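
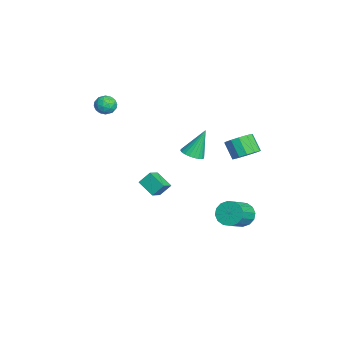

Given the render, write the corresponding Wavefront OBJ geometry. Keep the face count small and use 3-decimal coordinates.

v 3.017 0.407 2.199
v 3.602 0.202 2.394
v 2.743 1.093 3.741
v 3.658 0.431 2.302
v 3.617 0.657 2.194
v 3.484 0.845 2.087
v 3.28 0.966 1.997
v 3.036 1.002 1.938
v 2.789 0.947 1.918
v 2.577 0.81 1.941
v 2.432 0.612 2.004
v 2.376 0.382 2.096
v 2.417 0.156 2.204
v 2.55 -0.031 2.311
v 2.754 -0.152 2.401
v 2.998 -0.188 2.46
v 3.245 -0.133 2.48
v 3.457 0.003 2.457
v 0.15 3.268 -4.38
v 0.657 3.3 -5.011
v 1.776 2.525 -4.151
v 1.27 2.492 -3.52
v 0.733 3.65 -4.793
v 1.852 2.875 -3.933
v 0.652 3.898 -4.464
v 1.771 3.122 -3.605
v 0.437 3.977 -4.113
v 1.556 3.201 -3.254
v 0.145 3.866 -3.833
v 1.264 3.09 -2.974
v -0.145 3.594 -3.7
v 0.974 2.819 -2.841
v -0.356 3.235 -3.749
v 0.763 2.46 -2.889
v -0.432 2.885 -3.967
v 0.687 2.11 -3.107
v -0.351 2.638 -4.295
v 0.768 1.862 -3.436
v -0.136 2.559 -4.646
v 0.983 1.783 -3.787
v 0.156 2.67 -4.926
v 1.275 1.894 -4.067
v 0.446 2.941 -5.059
v 1.565 2.166 -4.2
v -4.088 -3.351 2.226
v -3.46 -3.116 2.285
v -3.7 -4.364 2.135
v -3.072 -4.129 2.194
v -3.489 -4.113 2.722
v -3.729 -3.487 2.778
v -3.431 -3.993 1.642
v -3.671 -3.367 1.698
v -3.054 -3.513 1.924
v -3.09 -3.587 2.592
v -4.07 -3.893 1.828
v -4.106 -3.967 2.496
v -3.808 -3.144 2.263
v -3.352 -4.336 2.157
v -3.597 -4.326 2.467
v -3.228 -4.188 2.502
v -3.966 -3.362 2.553
v -3.597 -3.224 2.588
v -3.614 -3.81 2.845
v -3.563 -4.256 1.832
v -3.194 -4.118 1.867
v -3.932 -3.292 1.918
v -3.563 -3.154 1.953
v -3.546 -3.67 1.575
v -3.2 -3.24 2.086
v -2.972 -3.835 2.033
v -3.183 -3.756 1.708
v -3.324 -3.387 1.741
v -3.222 -3.283 2.479
v -2.994 -3.879 2.426
v -3.239 -3.869 2.736
v -3.38 -3.501 2.769
v -2.983 -3.517 2.267
v -4.166 -3.601 1.994
v -3.938 -4.197 1.941
v -3.78 -3.979 1.651
v -3.921 -3.611 1.684
v -4.188 -3.645 2.387
v -3.96 -4.24 2.334
v -3.836 -4.093 2.679
v -3.977 -3.724 2.712
v -4.177 -3.963 2.153
v 1.763 -1.857 -0.581
v 1.722 -1.273 0.076
v 2.517 -1.204 -1.114
v 2.475 -0.62 -0.457
v 2.425 -2.28 -0.163
v 2.383 -1.696 0.494
v 3.178 -1.627 -0.696
v 3.137 -1.043 -0.039
v 3.393 3.12 2.235
v 4.027 3.061 2.667
v 3.402 2.701 3.537
v 2.767 2.76 3.105
v 3.877 3.463 2.726
v 3.251 3.104 3.595
v 3.573 3.757 2.628
v 2.947 3.398 3.498
v 3.212 3.848 2.406
v 2.586 3.489 3.275
v 2.908 3.708 2.129
v 2.282 3.349 2.999
v 2.758 3.381 1.887
v 2.132 3.022 2.756
v 2.81 2.972 1.754
v 2.184 2.612 2.624
v 3.047 2.609 1.775
v 2.421 2.249 2.644
v 3.394 2.408 1.942
v 2.768 2.049 2.811
v 3.74 2.433 2.201
v 3.114 2.074 3.071
v 3.976 2.677 2.472
v 3.351 2.317 3.342
f 2 1 4
f 2 4 3
f 4 1 5
f 4 5 3
f 5 1 6
f 5 6 3
f 6 1 7
f 6 7 3
f 7 1 8
f 7 8 3
f 8 1 9
f 8 9 3
f 9 1 10
f 9 10 3
f 10 1 11
f 10 11 3
f 11 1 12
f 11 12 3
f 12 1 13
f 12 13 3
f 13 1 14
f 13 14 3
f 14 1 15
f 14 15 3
f 15 1 16
f 15 16 3
f 16 1 17
f 16 17 3
f 17 1 18
f 17 18 3
f 18 1 2
f 18 2 3
f 20 19 23
f 20 23 21
f 21 23 24
f 21 24 22
f 23 19 25
f 23 25 24
f 24 25 26
f 24 26 22
f 25 19 27
f 25 27 26
f 26 27 28
f 26 28 22
f 27 19 29
f 27 29 28
f 28 29 30
f 28 30 22
f 29 19 31
f 29 31 30
f 30 31 32
f 30 32 22
f 31 19 33
f 31 33 32
f 32 33 34
f 32 34 22
f 33 19 35
f 33 35 34
f 34 35 36
f 34 36 22
f 35 19 37
f 35 37 36
f 36 37 38
f 36 38 22
f 37 19 39
f 37 39 38
f 38 39 40
f 38 40 22
f 39 19 41
f 39 41 40
f 40 41 42
f 40 42 22
f 41 19 43
f 41 43 42
f 42 43 44
f 42 44 22
f 43 19 20
f 43 20 44
f 44 20 21
f 44 21 22
f 45 82 61
f 82 56 85
f 61 85 50
f 82 85 61
f 45 61 57
f 61 50 62
f 57 62 46
f 61 62 57
f 45 57 66
f 57 46 67
f 66 67 52
f 57 67 66
f 45 66 78
f 66 52 81
f 78 81 55
f 66 81 78
f 45 78 82
f 78 55 86
f 82 86 56
f 78 86 82
f 46 62 73
f 62 50 76
f 73 76 54
f 62 76 73
f 50 85 63
f 85 56 84
f 63 84 49
f 85 84 63
f 56 86 83
f 86 55 79
f 83 79 47
f 86 79 83
f 55 81 80
f 81 52 68
f 80 68 51
f 81 68 80
f 52 67 72
f 67 46 69
f 72 69 53
f 67 69 72
f 48 74 60
f 74 54 75
f 60 75 49
f 74 75 60
f 48 60 58
f 60 49 59
f 58 59 47
f 60 59 58
f 48 58 65
f 58 47 64
f 65 64 51
f 58 64 65
f 48 65 70
f 65 51 71
f 70 71 53
f 65 71 70
f 48 70 74
f 70 53 77
f 74 77 54
f 70 77 74
f 49 75 63
f 75 54 76
f 63 76 50
f 75 76 63
f 47 59 83
f 59 49 84
f 83 84 56
f 59 84 83
f 51 64 80
f 64 47 79
f 80 79 55
f 64 79 80
f 53 71 72
f 71 51 68
f 72 68 52
f 71 68 72
f 54 77 73
f 77 53 69
f 73 69 46
f 77 69 73
f 88 90 87
f 91 88 87
f 87 90 89
f 89 91 87
f 88 94 90
f 92 88 91
f 92 94 88
f 90 94 89
f 93 91 89
f 89 94 93
f 93 92 91
f 94 92 93
f 96 95 99
f 96 99 97
f 97 99 100
f 97 100 98
f 99 95 101
f 99 101 100
f 100 101 102
f 100 102 98
f 101 95 103
f 101 103 102
f 102 103 104
f 102 104 98
f 103 95 105
f 103 105 104
f 104 105 106
f 104 106 98
f 105 95 107
f 105 107 106
f 106 107 108
f 106 108 98
f 107 95 109
f 107 109 108
f 108 109 110
f 108 110 98
f 109 95 111
f 109 111 110
f 110 111 112
f 110 112 98
f 111 95 113
f 111 113 112
f 112 113 114
f 112 114 98
f 113 95 115
f 113 115 114
f 114 115 116
f 114 116 98
f 115 95 117
f 115 117 116
f 116 117 118
f 116 118 98
f 117 95 96
f 117 96 118
f 118 96 97
f 118 97 98



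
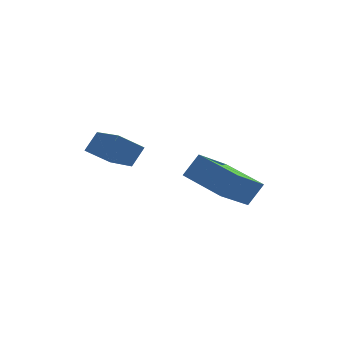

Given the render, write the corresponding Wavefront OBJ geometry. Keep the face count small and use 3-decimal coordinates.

v -1.205 -0.043 1.762
v -0.579 0.135 2.649
v 0.068 0.947 0.666
v 0.694 1.125 1.553
v -0.234 -1.685 1.407
v 0.392 -1.507 2.294
v 1.039 -0.695 0.311
v 1.665 -0.517 1.198
v -2.97 0.369 2.207
v -3.907 0.37 2.907
v -3.411 2.184 1.614
v -4.348 2.185 2.314
v -2.432 0.735 2.926
v -3.369 0.736 3.626
v -2.873 2.55 2.333
v -3.81 2.551 3.033
f 2 4 1
f 5 2 1
f 1 4 3
f 3 5 1
f 2 8 4
f 6 2 5
f 6 8 2
f 4 8 3
f 7 5 3
f 3 8 7
f 7 6 5
f 8 6 7
f 10 12 9
f 13 10 9
f 9 12 11
f 11 13 9
f 10 16 12
f 14 10 13
f 14 16 10
f 12 16 11
f 15 13 11
f 11 16 15
f 15 14 13
f 16 14 15



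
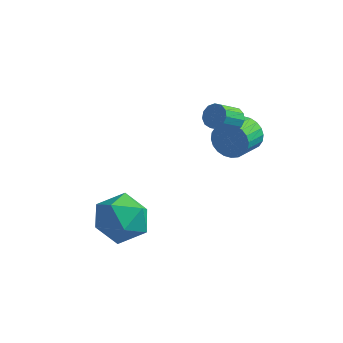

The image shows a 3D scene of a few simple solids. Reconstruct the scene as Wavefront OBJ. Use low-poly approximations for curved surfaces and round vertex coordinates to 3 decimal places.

v 1.132 1.771 1.184
v 1.555 1.919 1.859
v 1.412 0.816 2.19
v 0.988 0.669 1.516
v 1.262 1.986 1.955
v 1.118 0.883 2.286
v 0.948 2.02 1.933
v 0.805 0.918 2.264
v 0.663 2.017 1.798
v 0.519 0.914 2.129
v 0.449 1.976 1.569
v 0.305 0.873 1.9
v 0.339 1.904 1.281
v 0.195 0.801 1.612
v 0.349 1.812 0.979
v 0.206 0.709 1.31
v 0.479 1.713 0.708
v 0.335 0.611 1.039
v 0.708 1.624 0.51
v 0.565 0.521 0.841
v 1.002 1.557 0.414
v 0.858 0.454 0.745
v 1.315 1.522 0.436
v 1.172 0.42 0.767
v 1.601 1.526 0.571
v 1.457 0.423 0.902
v 1.815 1.567 0.8
v 1.671 0.464 1.131
v 1.925 1.639 1.088
v 1.781 0.536 1.419
v 1.914 1.731 1.39
v 1.771 0.628 1.721
v 1.785 1.829 1.661
v 1.641 0.727 1.992
v -2.124 -1.896 -0.701
v -1.098 -2.515 -0.733
v -2.722 -2.805 -2.307
v -1.696 -3.424 -2.339
v -2.497 -3.636 -1.473
v -2.128 -3.074 -0.481
v -1.692 -2.246 -2.559
v -1.323 -1.684 -1.567
v -0.831 -2.731 -1.881
v -1.329 -3.59 -1.209
v -2.491 -1.73 -1.831
v -2.989 -2.589 -1.159
v 0.973 0.928 2.56
v 1.493 0.838 2.748
v 1.107 0.022 3.427
v 0.587 0.112 3.24
v 1.366 1.056 2.938
v 0.981 0.24 3.617
v 1.115 1.233 3.008
v 0.729 0.417 3.687
v 0.818 1.314 2.936
v 0.433 0.497 3.615
v 0.571 1.272 2.745
v 0.185 0.455 3.424
v 0.451 1.121 2.495
v 0.065 0.304 3.174
v 0.497 0.908 2.266
v 0.111 0.092 2.945
v 0.694 0.702 2.131
v 0.308 -0.114 2.81
v 0.979 0.568 2.131
v 0.594 -0.248 2.811
v 1.263 0.548 2.268
v 0.877 -0.268 2.948
v 1.454 0.649 2.498
v 1.069 -0.167 3.177
f 2 1 5
f 2 5 3
f 3 5 6
f 3 6 4
f 5 1 7
f 5 7 6
f 6 7 8
f 6 8 4
f 7 1 9
f 7 9 8
f 8 9 10
f 8 10 4
f 9 1 11
f 9 11 10
f 10 11 12
f 10 12 4
f 11 1 13
f 11 13 12
f 12 13 14
f 12 14 4
f 13 1 15
f 13 15 14
f 14 15 16
f 14 16 4
f 15 1 17
f 15 17 16
f 16 17 18
f 16 18 4
f 17 1 19
f 17 19 18
f 18 19 20
f 18 20 4
f 19 1 21
f 19 21 20
f 20 21 22
f 20 22 4
f 21 1 23
f 21 23 22
f 22 23 24
f 22 24 4
f 23 1 25
f 23 25 24
f 24 25 26
f 24 26 4
f 25 1 27
f 25 27 26
f 26 27 28
f 26 28 4
f 27 1 29
f 27 29 28
f 28 29 30
f 28 30 4
f 29 1 31
f 29 31 30
f 30 31 32
f 30 32 4
f 31 1 33
f 31 33 32
f 32 33 34
f 32 34 4
f 33 1 2
f 33 2 34
f 34 2 3
f 34 3 4
f 35 46 40
f 35 40 36
f 35 36 42
f 35 42 45
f 35 45 46
f 36 40 44
f 40 46 39
f 46 45 37
f 45 42 41
f 42 36 43
f 38 44 39
f 38 39 37
f 38 37 41
f 38 41 43
f 38 43 44
f 39 44 40
f 37 39 46
f 41 37 45
f 43 41 42
f 44 43 36
f 48 47 51
f 48 51 49
f 49 51 52
f 49 52 50
f 51 47 53
f 51 53 52
f 52 53 54
f 52 54 50
f 53 47 55
f 53 55 54
f 54 55 56
f 54 56 50
f 55 47 57
f 55 57 56
f 56 57 58
f 56 58 50
f 57 47 59
f 57 59 58
f 58 59 60
f 58 60 50
f 59 47 61
f 59 61 60
f 60 61 62
f 60 62 50
f 61 47 63
f 61 63 62
f 62 63 64
f 62 64 50
f 63 47 65
f 63 65 64
f 64 65 66
f 64 66 50
f 65 47 67
f 65 67 66
f 66 67 68
f 66 68 50
f 67 47 69
f 67 69 68
f 68 69 70
f 68 70 50
f 69 47 48
f 69 48 70
f 70 48 49
f 70 49 50



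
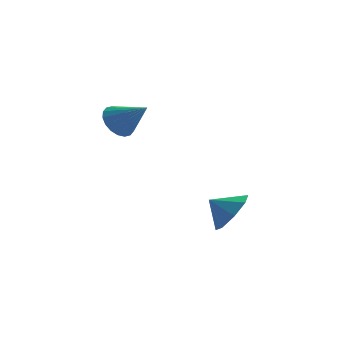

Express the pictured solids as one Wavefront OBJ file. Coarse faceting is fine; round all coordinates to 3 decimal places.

v 3.748 -1.358 -2.881
v 4.386 -1.164 -2.07
v 2.892 -1.142 -2.259
v 4.235 -0.506 -2.506
v 3.798 -0.347 -3.162
v 3.333 -0.78 -3.653
v 3.11 -1.552 -3.692
v 3.262 -2.209 -3.256
v 3.698 -2.368 -2.6
v 4.164 -1.935 -2.109
v -0.441 -0.267 1.659
v 0.177 0.109 1.294
v 0.581 -1.013 2.621
v 0.091 0.336 1.56
v -0.099 0.443 1.847
v -0.358 0.41 2.096
v -0.633 0.243 2.259
v -0.87 -0.025 2.302
v -1.022 -0.341 2.219
v -1.059 -0.642 2.024
v -0.974 -0.869 1.758
v -0.783 -0.977 1.471
v -0.525 -0.944 1.222
v -0.25 -0.777 1.06
v -0.013 -0.509 1.016
v 0.139 -0.193 1.099
f 2 1 4
f 2 4 3
f 4 1 5
f 4 5 3
f 5 1 6
f 5 6 3
f 6 1 7
f 6 7 3
f 7 1 8
f 7 8 3
f 8 1 9
f 8 9 3
f 9 1 10
f 9 10 3
f 10 1 2
f 10 2 3
f 12 11 14
f 12 14 13
f 14 11 15
f 14 15 13
f 15 11 16
f 15 16 13
f 16 11 17
f 16 17 13
f 17 11 18
f 17 18 13
f 18 11 19
f 18 19 13
f 19 11 20
f 19 20 13
f 20 11 21
f 20 21 13
f 21 11 22
f 21 22 13
f 22 11 23
f 22 23 13
f 23 11 24
f 23 24 13
f 24 11 25
f 24 25 13
f 25 11 26
f 25 26 13
f 26 11 12
f 26 12 13



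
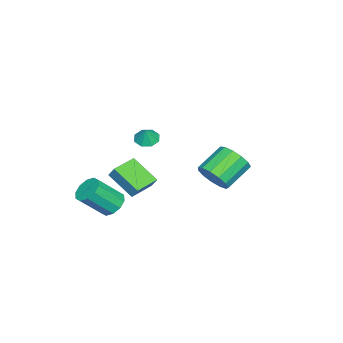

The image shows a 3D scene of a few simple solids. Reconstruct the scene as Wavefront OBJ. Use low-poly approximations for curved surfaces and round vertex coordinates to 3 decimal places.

v -4.11 -3.944 0.914
v -3.401 -4.006 0.595
v -3.69 -3.836 1.826
v -3.593 -3.442 0.616
v -4.088 -3.171 0.812
v -4.596 -3.354 1.067
v -4.819 -3.883 1.233
v -4.626 -4.447 1.212
v -4.131 -4.717 1.016
v -3.623 -4.535 0.761
v -0.944 -3.813 0.542
v -0.716 -3.37 1.268
v -0.447 -2.205 -0.594
v -0.22 -1.763 0.132
v 0.58 -4.377 0.408
v 0.807 -3.935 1.134
v 1.076 -2.77 -0.728
v 1.304 -2.327 -0.002
v 1.34 2.104 2.068
v 1.692 1.621 2.967
v 0.212 2.373 3.951
v -0.14 2.856 3.052
v 1.959 2.167 2.951
v 0.479 2.919 3.935
v 2.029 2.694 2.654
v 0.549 3.446 3.638
v 1.881 3.033 2.171
v 0.4 3.785 3.155
v 1.561 3.077 1.656
v 0.08 3.83 2.639
v 1.17 2.813 1.271
v -0.31 3.565 2.255
v 0.834 2.323 1.139
v -0.646 3.075 2.123
v 0.658 1.763 1.303
v -0.822 2.516 2.287
v 0.699 1.312 1.709
v -0.781 2.064 2.693
v 0.944 1.112 2.229
v -0.537 1.865 3.213
v 1.314 1.227 2.698
v -0.167 1.979 3.682
v 2.811 -3.186 -0.365
v 3.205 -3.698 -0.992
v 4.082 -4.825 0.478
v 3.689 -4.314 1.105
v 3.548 -3.277 -0.874
v 4.426 -4.404 0.596
v 3.61 -2.821 -0.561
v 4.487 -3.948 0.909
v 3.366 -2.504 -0.174
v 4.244 -3.632 1.296
v 2.911 -2.449 0.141
v 3.789 -3.576 1.611
v 2.418 -2.675 0.262
v 3.295 -3.802 1.732
v 2.074 -3.096 0.144
v 2.952 -4.223 1.614
v 2.013 -3.552 -0.169
v 2.89 -4.679 1.301
v 2.256 -3.868 -0.556
v 3.134 -4.996 0.914
v 2.711 -3.924 -0.871
v 3.589 -5.051 0.599
f 2 1 4
f 2 4 3
f 4 1 5
f 4 5 3
f 5 1 6
f 5 6 3
f 6 1 7
f 6 7 3
f 7 1 8
f 7 8 3
f 8 1 9
f 8 9 3
f 9 1 10
f 9 10 3
f 10 1 2
f 10 2 3
f 12 14 11
f 15 12 11
f 11 14 13
f 13 15 11
f 12 18 14
f 16 12 15
f 16 18 12
f 14 18 13
f 17 15 13
f 13 18 17
f 17 16 15
f 18 16 17
f 20 19 23
f 20 23 21
f 21 23 24
f 21 24 22
f 23 19 25
f 23 25 24
f 24 25 26
f 24 26 22
f 25 19 27
f 25 27 26
f 26 27 28
f 26 28 22
f 27 19 29
f 27 29 28
f 28 29 30
f 28 30 22
f 29 19 31
f 29 31 30
f 30 31 32
f 30 32 22
f 31 19 33
f 31 33 32
f 32 33 34
f 32 34 22
f 33 19 35
f 33 35 34
f 34 35 36
f 34 36 22
f 35 19 37
f 35 37 36
f 36 37 38
f 36 38 22
f 37 19 39
f 37 39 38
f 38 39 40
f 38 40 22
f 39 19 41
f 39 41 40
f 40 41 42
f 40 42 22
f 41 19 20
f 41 20 42
f 42 20 21
f 42 21 22
f 44 43 47
f 44 47 45
f 45 47 48
f 45 48 46
f 47 43 49
f 47 49 48
f 48 49 50
f 48 50 46
f 49 43 51
f 49 51 50
f 50 51 52
f 50 52 46
f 51 43 53
f 51 53 52
f 52 53 54
f 52 54 46
f 53 43 55
f 53 55 54
f 54 55 56
f 54 56 46
f 55 43 57
f 55 57 56
f 56 57 58
f 56 58 46
f 57 43 59
f 57 59 58
f 58 59 60
f 58 60 46
f 59 43 61
f 59 61 60
f 60 61 62
f 60 62 46
f 61 43 63
f 61 63 62
f 62 63 64
f 62 64 46
f 63 43 44
f 63 44 64
f 64 44 45
f 64 45 46



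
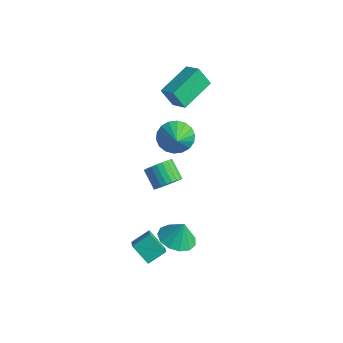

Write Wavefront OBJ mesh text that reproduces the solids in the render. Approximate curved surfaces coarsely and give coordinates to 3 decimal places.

v -0.638 -3.331 -4.097
v -0.034 -3.896 -3.501
v -0.275 -2.371 -3.556
v 0.329 -2.936 -2.96
v 0.371 -3.204 -5
v 0.975 -3.769 -4.404
v 0.734 -2.244 -4.459
v 1.338 -2.809 -3.863
v -2.396 1.905 -0.121
v -2.054 1.406 -0.967
v -1.564 1.115 0.681
v -1.756 1.758 -0.928
v -1.585 2.14 -0.73
v -1.575 2.475 -0.41
v -1.727 2.697 -0.034
v -2.011 2.762 0.325
v -2.372 2.658 0.596
v -2.737 2.405 0.725
v -3.035 2.053 0.686
v -3.206 1.671 0.487
v -3.216 1.336 0.168
v -3.064 1.114 -0.208
v -2.78 1.048 -0.568
v -2.419 1.153 -0.838
v -1.166 0.022 -1.982
v -0.666 0.443 -1.486
v -1.675 0.74 -0.722
v -2.174 0.318 -1.218
v -0.756 0.67 -1.693
v -1.765 0.967 -0.929
v -0.908 0.799 -1.943
v -1.917 1.096 -1.179
v -1.099 0.809 -2.2
v -2.108 1.106 -1.436
v -1.3 0.7 -2.423
v -2.309 0.996 -1.659
v -1.481 0.487 -2.579
v -2.49 0.784 -1.815
v -1.614 0.203 -2.644
v -2.623 0.5 -1.88
v -1.678 -0.108 -2.609
v -2.687 0.189 -1.845
v -1.665 -0.4 -2.478
v -2.674 -0.103 -1.714
v -1.575 -0.627 -2.271
v -2.584 -0.33 -1.507
v -1.423 -0.756 -2.021
v -2.432 -0.459 -1.257
v -1.232 -0.766 -1.764
v -2.241 -0.469 -1
v -1.031 -0.656 -1.541
v -2.04 -0.36 -0.777
v -0.85 -0.444 -1.385
v -1.859 -0.147 -0.621
v -0.717 -0.16 -1.32
v -1.726 0.137 -0.556
v -0.653 0.151 -1.355
v -1.662 0.448 -0.591
v -3.01 2.385 2.972
v -3.103 4.489 3.535
v -3.992 2.472 2.483
v -4.085 4.576 3.046
v -2.435 2.704 1.874
v -2.528 4.808 2.437
v -3.417 2.791 1.385
v -3.51 4.895 1.948
v 0.96 -1.598 -3.928
v 1.883 -1.17 -4.226
v 1.2 -1.282 -2.732
v 1.477 -0.734 -4.26
v 0.906 -0.572 -4.188
v 0.353 -0.736 -4.034
v -0.008 -1.173 -3.846
v -0.061 -1.746 -3.684
v 0.21 -2.271 -3.6
v 0.719 -2.583 -3.619
v 1.305 -2.582 -3.737
v 1.781 -2.269 -3.915
v 1.996 -1.742 -4.098
f 2 4 1
f 5 2 1
f 1 4 3
f 3 5 1
f 2 8 4
f 6 2 5
f 6 8 2
f 4 8 3
f 7 5 3
f 3 8 7
f 7 6 5
f 8 6 7
f 10 9 12
f 10 12 11
f 12 9 13
f 12 13 11
f 13 9 14
f 13 14 11
f 14 9 15
f 14 15 11
f 15 9 16
f 15 16 11
f 16 9 17
f 16 17 11
f 17 9 18
f 17 18 11
f 18 9 19
f 18 19 11
f 19 9 20
f 19 20 11
f 20 9 21
f 20 21 11
f 21 9 22
f 21 22 11
f 22 9 23
f 22 23 11
f 23 9 24
f 23 24 11
f 24 9 10
f 24 10 11
f 26 25 29
f 26 29 27
f 27 29 30
f 27 30 28
f 29 25 31
f 29 31 30
f 30 31 32
f 30 32 28
f 31 25 33
f 31 33 32
f 32 33 34
f 32 34 28
f 33 25 35
f 33 35 34
f 34 35 36
f 34 36 28
f 35 25 37
f 35 37 36
f 36 37 38
f 36 38 28
f 37 25 39
f 37 39 38
f 38 39 40
f 38 40 28
f 39 25 41
f 39 41 40
f 40 41 42
f 40 42 28
f 41 25 43
f 41 43 42
f 42 43 44
f 42 44 28
f 43 25 45
f 43 45 44
f 44 45 46
f 44 46 28
f 45 25 47
f 45 47 46
f 46 47 48
f 46 48 28
f 47 25 49
f 47 49 48
f 48 49 50
f 48 50 28
f 49 25 51
f 49 51 50
f 50 51 52
f 50 52 28
f 51 25 53
f 51 53 52
f 52 53 54
f 52 54 28
f 53 25 55
f 53 55 54
f 54 55 56
f 54 56 28
f 55 25 57
f 55 57 56
f 56 57 58
f 56 58 28
f 57 25 26
f 57 26 58
f 58 26 27
f 58 27 28
f 60 62 59
f 63 60 59
f 59 62 61
f 61 63 59
f 60 66 62
f 64 60 63
f 64 66 60
f 62 66 61
f 65 63 61
f 61 66 65
f 65 64 63
f 66 64 65
f 68 67 70
f 68 70 69
f 70 67 71
f 70 71 69
f 71 67 72
f 71 72 69
f 72 67 73
f 72 73 69
f 73 67 74
f 73 74 69
f 74 67 75
f 74 75 69
f 75 67 76
f 75 76 69
f 76 67 77
f 76 77 69
f 77 67 78
f 77 78 69
f 78 67 79
f 78 79 69
f 79 67 68
f 79 68 69



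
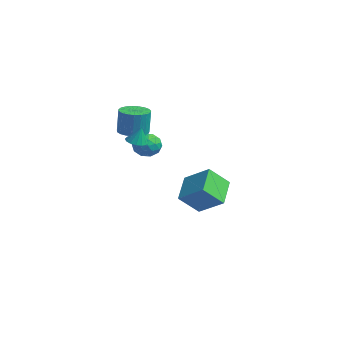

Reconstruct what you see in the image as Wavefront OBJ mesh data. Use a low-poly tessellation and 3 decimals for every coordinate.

v -1.898 -1.869 2.653
v -1.044 -1.941 2.579
v -0.908 -1.903 4.113
v -1.762 -1.831 4.187
v -1.09 -1.586 2.575
v -0.954 -1.548 4.108
v -1.275 -1.28 2.583
v -1.139 -1.242 4.117
v -1.568 -1.076 2.604
v -1.432 -1.038 4.138
v -1.918 -1.009 2.634
v -1.782 -0.971 4.167
v -2.264 -1.091 2.666
v -2.129 -1.053 4.2
v -2.548 -1.307 2.697
v -2.412 -1.269 4.23
v -2.719 -1.621 2.72
v -2.583 -1.583 4.253
v -2.748 -1.977 2.731
v -2.612 -1.939 4.265
v -2.63 -2.314 2.729
v -2.494 -2.276 4.263
v -2.385 -2.575 2.714
v -2.249 -2.537 4.247
v -2.057 -2.714 2.688
v -1.921 -2.676 4.222
v -1.7 -2.706 2.656
v -1.565 -2.668 4.19
v -1.378 -2.554 2.624
v -1.243 -2.516 4.158
v -1.146 -2.283 2.597
v -1.01 -2.245 4.13
v -1.796 -1.142 1.649
v -1.336 -0.832 2.281
v -0.844 -2.088 1.419
v -0.384 -1.778 2.051
v -1.109 -2.172 2.213
v -1.697 -1.588 2.355
v -0.483 -1.332 1.345
v -1.071 -0.748 1.487
v -0.524 -0.949 2.093
v -0.911 -1.469 2.63
v -1.269 -1.451 1.07
v -1.656 -1.971 1.607
v -1.649 -0.904 1.985
v -0.531 -2.016 1.715
v -0.957 -2.248 1.811
v -0.686 -2.065 2.182
v -1.862 -1.349 2.029
v -1.591 -1.166 2.4
v -1.458 -1.954 2.361
v -0.589 -1.754 1.3
v -0.318 -1.571 1.671
v -1.494 -0.855 1.518
v -1.223 -0.672 1.889
v -0.722 -0.966 1.339
v -0.902 -0.791 2.246
v -0.342 -1.347 2.111
v -0.401 -1.085 1.696
v -0.746 -0.741 1.779
v -1.129 -1.096 2.561
v -0.57 -1.652 2.427
v -0.996 -1.884 2.522
v -1.342 -1.54 2.605
v -0.652 -1.165 2.451
v -1.61 -1.268 1.273
v -1.051 -1.824 1.139
v -0.838 -1.38 1.095
v -1.184 -1.036 1.178
v -1.838 -1.573 1.589
v -1.278 -2.129 1.454
v -1.434 -2.179 1.921
v -1.779 -1.835 2.004
v -1.528 -1.755 1.249
v -3.719 1.79 -3.52
v -4.997 2.875 -2.544
v -3.57 3.023 -4.696
v -4.848 4.108 -3.72
v -2.292 2.572 -2.52
v -3.57 3.657 -1.544
v -2.143 3.805 -3.696
v -3.421 4.89 -2.72
v 1.286 -3.257 3.127
v 1.877 -3.258 2.975
v 1.534 -3.103 4.093
v 1.786 -2.956 2.95
v 1.562 -2.736 2.972
v 1.263 -2.655 3.036
v 0.971 -2.735 3.124
v 0.763 -2.955 3.213
v 0.695 -3.257 3.278
v 0.786 -3.558 3.303
v 1.01 -3.779 3.281
v 1.309 -3.86 3.217
v 1.601 -3.78 3.129
v 1.809 -3.559 3.041
f 2 1 5
f 2 5 3
f 3 5 6
f 3 6 4
f 5 1 7
f 5 7 6
f 6 7 8
f 6 8 4
f 7 1 9
f 7 9 8
f 8 9 10
f 8 10 4
f 9 1 11
f 9 11 10
f 10 11 12
f 10 12 4
f 11 1 13
f 11 13 12
f 12 13 14
f 12 14 4
f 13 1 15
f 13 15 14
f 14 15 16
f 14 16 4
f 15 1 17
f 15 17 16
f 16 17 18
f 16 18 4
f 17 1 19
f 17 19 18
f 18 19 20
f 18 20 4
f 19 1 21
f 19 21 20
f 20 21 22
f 20 22 4
f 21 1 23
f 21 23 22
f 22 23 24
f 22 24 4
f 23 1 25
f 23 25 24
f 24 25 26
f 24 26 4
f 25 1 27
f 25 27 26
f 26 27 28
f 26 28 4
f 27 1 29
f 27 29 28
f 28 29 30
f 28 30 4
f 29 1 31
f 29 31 30
f 30 31 32
f 30 32 4
f 31 1 2
f 31 2 32
f 32 2 3
f 32 3 4
f 33 70 49
f 70 44 73
f 49 73 38
f 70 73 49
f 33 49 45
f 49 38 50
f 45 50 34
f 49 50 45
f 33 45 54
f 45 34 55
f 54 55 40
f 45 55 54
f 33 54 66
f 54 40 69
f 66 69 43
f 54 69 66
f 33 66 70
f 66 43 74
f 70 74 44
f 66 74 70
f 34 50 61
f 50 38 64
f 61 64 42
f 50 64 61
f 38 73 51
f 73 44 72
f 51 72 37
f 73 72 51
f 44 74 71
f 74 43 67
f 71 67 35
f 74 67 71
f 43 69 68
f 69 40 56
f 68 56 39
f 69 56 68
f 40 55 60
f 55 34 57
f 60 57 41
f 55 57 60
f 36 62 48
f 62 42 63
f 48 63 37
f 62 63 48
f 36 48 46
f 48 37 47
f 46 47 35
f 48 47 46
f 36 46 53
f 46 35 52
f 53 52 39
f 46 52 53
f 36 53 58
f 53 39 59
f 58 59 41
f 53 59 58
f 36 58 62
f 58 41 65
f 62 65 42
f 58 65 62
f 37 63 51
f 63 42 64
f 51 64 38
f 63 64 51
f 35 47 71
f 47 37 72
f 71 72 44
f 47 72 71
f 39 52 68
f 52 35 67
f 68 67 43
f 52 67 68
f 41 59 60
f 59 39 56
f 60 56 40
f 59 56 60
f 42 65 61
f 65 41 57
f 61 57 34
f 65 57 61
f 76 78 75
f 79 76 75
f 75 78 77
f 77 79 75
f 76 82 78
f 80 76 79
f 80 82 76
f 78 82 77
f 81 79 77
f 77 82 81
f 81 80 79
f 82 80 81
f 84 83 86
f 84 86 85
f 86 83 87
f 86 87 85
f 87 83 88
f 87 88 85
f 88 83 89
f 88 89 85
f 89 83 90
f 89 90 85
f 90 83 91
f 90 91 85
f 91 83 92
f 91 92 85
f 92 83 93
f 92 93 85
f 93 83 94
f 93 94 85
f 94 83 95
f 94 95 85
f 95 83 96
f 95 96 85
f 96 83 84
f 96 84 85



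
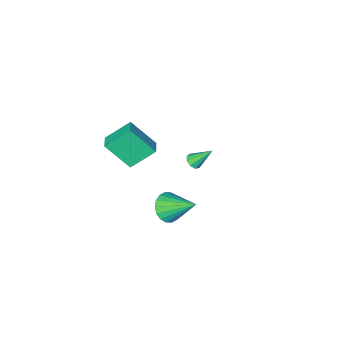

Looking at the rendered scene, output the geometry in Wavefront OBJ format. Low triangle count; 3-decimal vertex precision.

v -1.864 -3.683 -3.437
v -1.432 -3.683 -3.148
v -2.636 -3.017 -2.283
v -1.452 -3.381 -3.335
v -1.666 -3.221 -3.571
v -1.971 -3.277 -3.743
v -2.227 -3.522 -3.773
v -2.312 -3.843 -3.645
v -2.188 -4.089 -3.42
v -1.912 -4.145 -3.203
v -1.613 -3.984 -3.095
v 2.714 1.108 -0.268
v 3.248 0.79 0.382
v 2.006 2.612 1.048
v 3.481 1.06 0.2
v 3.562 1.339 -0.076
v 3.475 1.573 -0.389
v 3.237 1.714 -0.679
v 2.896 1.736 -0.887
v 2.518 1.633 -0.973
v 2.18 1.426 -0.919
v 1.947 1.157 -0.736
v 1.866 0.877 -0.461
v 1.953 0.644 -0.147
v 2.19 0.502 0.142
v 2.532 0.481 0.351
v 2.909 0.583 0.436
v 4.347 -2.302 3.575
v 3.111 -1.833 4.66
v 3.436 -1.335 2.12
v 2.201 -0.866 3.205
v 4.799 -1.574 3.775
v 3.564 -1.105 4.86
v 3.889 -0.607 2.32
v 2.653 -0.138 3.405
f 2 1 4
f 2 4 3
f 4 1 5
f 4 5 3
f 5 1 6
f 5 6 3
f 6 1 7
f 6 7 3
f 7 1 8
f 7 8 3
f 8 1 9
f 8 9 3
f 9 1 10
f 9 10 3
f 10 1 11
f 10 11 3
f 11 1 2
f 11 2 3
f 13 12 15
f 13 15 14
f 15 12 16
f 15 16 14
f 16 12 17
f 16 17 14
f 17 12 18
f 17 18 14
f 18 12 19
f 18 19 14
f 19 12 20
f 19 20 14
f 20 12 21
f 20 21 14
f 21 12 22
f 21 22 14
f 22 12 23
f 22 23 14
f 23 12 24
f 23 24 14
f 24 12 25
f 24 25 14
f 25 12 26
f 25 26 14
f 26 12 27
f 26 27 14
f 27 12 13
f 27 13 14
f 29 31 28
f 32 29 28
f 28 31 30
f 30 32 28
f 29 35 31
f 33 29 32
f 33 35 29
f 31 35 30
f 34 32 30
f 30 35 34
f 34 33 32
f 35 33 34



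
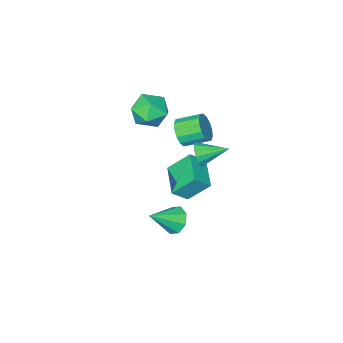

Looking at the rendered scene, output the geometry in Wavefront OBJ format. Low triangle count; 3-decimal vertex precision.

v -0.232 -2.817 1.163
v 0.581 -2.722 2.095
v -1.081 -4.398 2.065
v -0.268 -4.303 2.997
v -1.14 -3.434 2.844
v -0.616 -2.457 2.287
v 0.116 -4.663 1.873
v 0.64 -3.686 1.316
v 0.796 -3.863 2.534
v 0.02 -3.104 3.134
v -0.52 -4.016 1.026
v -1.296 -3.257 1.626
v -0.928 -1.641 1.087
v -0.319 -1.445 1.776
v -1.283 -0.503 2.361
v -1.892 -0.699 1.673
v -0.218 -1.124 1.424
v -1.183 -0.182 2.009
v -0.308 -0.942 0.982
v -1.273 0 1.567
v -0.564 -0.947 0.568
v -1.529 -0.004 1.154
v -0.918 -1.138 0.294
v -1.882 -0.195 0.879
v -1.274 -1.464 0.232
v -2.238 -0.521 0.817
v -1.537 -1.837 0.399
v -2.501 -0.895 0.984
v -1.637 -2.158 0.751
v -2.602 -1.216 1.336
v -1.547 -2.34 1.193
v -2.512 -1.398 1.778
v -1.291 -2.336 1.606
v -2.256 -1.393 2.192
v -0.938 -2.145 1.881
v -1.902 -1.202 2.466
v -0.582 -1.819 1.943
v -1.546 -0.876 2.528
v 1.222 2.532 3.277
v 1.621 2.719 3.945
v -0.022 3.528 3.743
v 1.742 3.001 3.665
v 1.723 3.156 3.282
v 1.57 3.145 2.898
v 1.324 2.969 2.615
v 1.05 2.677 2.509
v 0.823 2.345 2.61
v 0.702 2.064 2.889
v 0.721 1.909 3.272
v 0.874 1.92 3.657
v 1.121 2.096 3.94
v 1.394 2.388 4.045
v -2.426 -3.337 -4.599
v -3.337 -2.429 -3.227
v -1.38 -1.589 -5.062
v -2.291 -0.68 -3.691
v -1.529 -3.66 -3.789
v -2.44 -2.751 -2.418
v -0.483 -1.911 -4.253
v -1.394 -1.003 -2.881
v 2.342 2.044 -2.046
v 2.714 1.579 -2.733
v 3.858 1.736 -1.014
v 2.869 2.258 -2.757
v 2.714 2.811 -2.364
v 2.342 2.916 -1.785
v 1.969 2.51 -1.359
v 1.815 1.831 -1.335
v 1.969 1.277 -1.728
v 2.342 1.173 -2.307
f 1 12 6
f 1 6 2
f 1 2 8
f 1 8 11
f 1 11 12
f 2 6 10
f 6 12 5
f 12 11 3
f 11 8 7
f 8 2 9
f 4 10 5
f 4 5 3
f 4 3 7
f 4 7 9
f 4 9 10
f 5 10 6
f 3 5 12
f 7 3 11
f 9 7 8
f 10 9 2
f 14 13 17
f 14 17 15
f 15 17 18
f 15 18 16
f 17 13 19
f 17 19 18
f 18 19 20
f 18 20 16
f 19 13 21
f 19 21 20
f 20 21 22
f 20 22 16
f 21 13 23
f 21 23 22
f 22 23 24
f 22 24 16
f 23 13 25
f 23 25 24
f 24 25 26
f 24 26 16
f 25 13 27
f 25 27 26
f 26 27 28
f 26 28 16
f 27 13 29
f 27 29 28
f 28 29 30
f 28 30 16
f 29 13 31
f 29 31 30
f 30 31 32
f 30 32 16
f 31 13 33
f 31 33 32
f 32 33 34
f 32 34 16
f 33 13 35
f 33 35 34
f 34 35 36
f 34 36 16
f 35 13 37
f 35 37 36
f 36 37 38
f 36 38 16
f 37 13 14
f 37 14 38
f 38 14 15
f 38 15 16
f 40 39 42
f 40 42 41
f 42 39 43
f 42 43 41
f 43 39 44
f 43 44 41
f 44 39 45
f 44 45 41
f 45 39 46
f 45 46 41
f 46 39 47
f 46 47 41
f 47 39 48
f 47 48 41
f 48 39 49
f 48 49 41
f 49 39 50
f 49 50 41
f 50 39 51
f 50 51 41
f 51 39 52
f 51 52 41
f 52 39 40
f 52 40 41
f 54 56 53
f 57 54 53
f 53 56 55
f 55 57 53
f 54 60 56
f 58 54 57
f 58 60 54
f 56 60 55
f 59 57 55
f 55 60 59
f 59 58 57
f 60 58 59
f 62 61 64
f 62 64 63
f 64 61 65
f 64 65 63
f 65 61 66
f 65 66 63
f 66 61 67
f 66 67 63
f 67 61 68
f 67 68 63
f 68 61 69
f 68 69 63
f 69 61 70
f 69 70 63
f 70 61 62
f 70 62 63



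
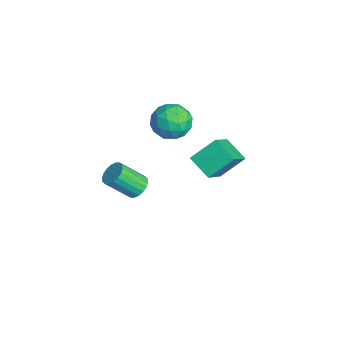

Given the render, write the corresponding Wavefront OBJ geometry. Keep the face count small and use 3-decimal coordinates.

v 2.026 -3.279 2.533
v 2.484 -2.959 2.884
v 2.412 -4.1 4.018
v 1.954 -4.421 3.667
v 2.233 -2.844 2.984
v 2.161 -3.985 4.118
v 1.94 -2.816 2.995
v 1.869 -3.957 4.128
v 1.665 -2.879 2.914
v 1.594 -4.02 4.048
v 1.461 -3.021 2.758
v 1.39 -4.162 3.891
v 1.369 -3.215 2.557
v 1.298 -4.356 3.691
v 1.407 -3.421 2.352
v 1.336 -4.562 3.485
v 1.568 -3.6 2.182
v 1.496 -4.741 3.316
v 1.819 -3.715 2.082
v 1.747 -4.856 3.216
v 2.111 -3.743 2.072
v 2.04 -4.884 3.205
v 2.386 -3.68 2.152
v 2.315 -4.821 3.286
v 2.59 -3.538 2.309
v 2.519 -4.679 3.442
v 2.682 -3.344 2.509
v 2.611 -4.485 3.643
v 2.644 -3.138 2.715
v 2.573 -4.279 3.848
v -3.417 1.765 -2.427
v -4.504 1.076 -1.737
v -3.565 3.053 -1.375
v -4.652 2.365 -0.685
v -2.008 0.855 -1.115
v -3.095 0.167 -0.425
v -2.156 2.144 -0.063
v -3.243 1.455 0.627
v -4.08 0.123 1.217
v -3.011 -0.133 1.406
v -4.589 -1.107 2.434
v -3.52 -1.363 2.623
v -3.922 -0.374 2.944
v -3.607 0.386 2.192
v -3.993 -1.626 1.648
v -3.678 -0.866 0.896
v -2.958 -1.214 1.672
v -2.914 -0.44 2.473
v -4.686 -0.8 1.367
v -4.642 -0.026 2.168
v -3.501 0.103 1.205
v -4.099 -1.343 2.635
v -4.335 -0.762 2.824
v -3.707 -0.912 2.935
v -3.851 0.408 1.667
v -3.223 0.258 1.778
v -3.758 0.116 2.682
v -4.377 -1.498 2.062
v -3.749 -1.648 2.173
v -3.893 -0.328 0.905
v -3.265 -0.478 1.016
v -3.842 -1.356 1.158
v -2.841 -0.683 1.472
v -3.141 -1.406 2.187
v -3.418 -1.561 1.615
v -3.233 -1.114 1.173
v -2.815 -0.228 1.943
v -3.115 -0.951 2.658
v -3.351 -0.369 2.847
v -3.166 0.077 2.405
v -2.784 -0.863 2.099
v -4.485 -0.289 1.182
v -4.785 -1.012 1.897
v -4.434 -1.317 1.435
v -4.249 -0.871 0.993
v -4.459 0.166 1.653
v -4.759 -0.557 2.368
v -4.367 -0.126 2.667
v -4.182 0.321 2.225
v -4.816 -0.377 1.741
f 2 1 5
f 2 5 3
f 3 5 6
f 3 6 4
f 5 1 7
f 5 7 6
f 6 7 8
f 6 8 4
f 7 1 9
f 7 9 8
f 8 9 10
f 8 10 4
f 9 1 11
f 9 11 10
f 10 11 12
f 10 12 4
f 11 1 13
f 11 13 12
f 12 13 14
f 12 14 4
f 13 1 15
f 13 15 14
f 14 15 16
f 14 16 4
f 15 1 17
f 15 17 16
f 16 17 18
f 16 18 4
f 17 1 19
f 17 19 18
f 18 19 20
f 18 20 4
f 19 1 21
f 19 21 20
f 20 21 22
f 20 22 4
f 21 1 23
f 21 23 22
f 22 23 24
f 22 24 4
f 23 1 25
f 23 25 24
f 24 25 26
f 24 26 4
f 25 1 27
f 25 27 26
f 26 27 28
f 26 28 4
f 27 1 29
f 27 29 28
f 28 29 30
f 28 30 4
f 29 1 2
f 29 2 30
f 30 2 3
f 30 3 4
f 32 34 31
f 35 32 31
f 31 34 33
f 33 35 31
f 32 38 34
f 36 32 35
f 36 38 32
f 34 38 33
f 37 35 33
f 33 38 37
f 37 36 35
f 38 36 37
f 39 76 55
f 76 50 79
f 55 79 44
f 76 79 55
f 39 55 51
f 55 44 56
f 51 56 40
f 55 56 51
f 39 51 60
f 51 40 61
f 60 61 46
f 51 61 60
f 39 60 72
f 60 46 75
f 72 75 49
f 60 75 72
f 39 72 76
f 72 49 80
f 76 80 50
f 72 80 76
f 40 56 67
f 56 44 70
f 67 70 48
f 56 70 67
f 44 79 57
f 79 50 78
f 57 78 43
f 79 78 57
f 50 80 77
f 80 49 73
f 77 73 41
f 80 73 77
f 49 75 74
f 75 46 62
f 74 62 45
f 75 62 74
f 46 61 66
f 61 40 63
f 66 63 47
f 61 63 66
f 42 68 54
f 68 48 69
f 54 69 43
f 68 69 54
f 42 54 52
f 54 43 53
f 52 53 41
f 54 53 52
f 42 52 59
f 52 41 58
f 59 58 45
f 52 58 59
f 42 59 64
f 59 45 65
f 64 65 47
f 59 65 64
f 42 64 68
f 64 47 71
f 68 71 48
f 64 71 68
f 43 69 57
f 69 48 70
f 57 70 44
f 69 70 57
f 41 53 77
f 53 43 78
f 77 78 50
f 53 78 77
f 45 58 74
f 58 41 73
f 74 73 49
f 58 73 74
f 47 65 66
f 65 45 62
f 66 62 46
f 65 62 66
f 48 71 67
f 71 47 63
f 67 63 40
f 71 63 67



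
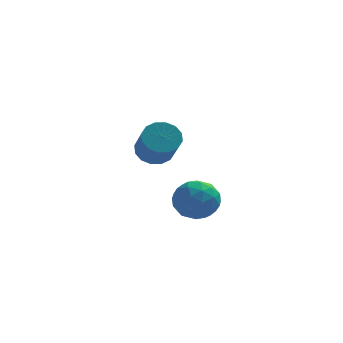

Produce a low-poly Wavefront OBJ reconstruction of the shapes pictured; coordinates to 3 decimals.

v -1.866 2.402 -0.359
v -0.899 2.788 -0.22
v -0.488 1.224 1.258
v -1.454 0.838 1.119
v -1.209 3.049 0.143
v -0.797 1.486 1.621
v -1.694 3.137 0.371
v -1.283 1.574 1.849
v -2.226 3.028 0.403
v -1.814 1.464 1.881
v -2.661 2.751 0.232
v -2.249 1.188 1.709
v -2.883 2.38 -0.098
v -2.471 0.817 1.379
v -2.832 2.016 -0.498
v -2.421 0.452 0.98
v -2.523 1.754 -0.861
v -2.111 0.191 0.617
v -2.037 1.666 -1.089
v -1.626 0.103 0.389
v -1.506 1.776 -1.121
v -1.094 0.212 0.357
v -1.071 2.052 -0.949
v -0.659 0.489 0.528
v -0.849 2.423 -0.619
v -0.437 0.86 0.858
v 0.527 -2.962 -1.703
v 1.422 -3.67 -1.217
v -0.862 -4.13 -0.843
v 0.033 -4.838 -0.357
v -0.132 -3.679 0.053
v 0.726 -2.957 -0.478
v -0.166 -4.843 -1.582
v 0.692 -4.121 -2.113
v 0.994 -4.833 -1.143
v 1.015 -4.113 -0.132
v -0.455 -3.687 -1.928
v -0.434 -2.967 -0.917
v 1.096 -3.214 -1.535
v -0.536 -4.586 -0.525
v -0.634 -3.905 -0.283
v -0.107 -4.321 0.002
v 0.687 -2.795 -1.101
v 1.214 -3.211 -0.816
v 0.3 -3.216 -0.069
v -0.654 -4.589 -1.244
v -0.127 -5.005 -0.959
v 0.667 -3.479 -2.062
v 1.194 -3.895 -1.777
v 0.26 -4.584 -1.991
v 1.371 -4.313 -1.206
v 0.555 -4.999 -0.701
v 0.438 -5.002 -1.421
v 0.942 -4.578 -1.733
v 1.383 -3.89 -0.612
v 0.567 -4.576 -0.107
v 0.47 -3.895 0.135
v 0.974 -3.471 -0.178
v 1.132 -4.573 -0.568
v -0.007 -3.224 -1.953
v -0.823 -3.91 -1.448
v -0.414 -4.329 -1.882
v 0.09 -3.905 -2.195
v 0.005 -2.801 -1.359
v -0.811 -3.487 -0.854
v -0.382 -3.222 -0.327
v 0.122 -2.798 -0.639
v -0.572 -3.227 -1.492
f 2 1 5
f 2 5 3
f 3 5 6
f 3 6 4
f 5 1 7
f 5 7 6
f 6 7 8
f 6 8 4
f 7 1 9
f 7 9 8
f 8 9 10
f 8 10 4
f 9 1 11
f 9 11 10
f 10 11 12
f 10 12 4
f 11 1 13
f 11 13 12
f 12 13 14
f 12 14 4
f 13 1 15
f 13 15 14
f 14 15 16
f 14 16 4
f 15 1 17
f 15 17 16
f 16 17 18
f 16 18 4
f 17 1 19
f 17 19 18
f 18 19 20
f 18 20 4
f 19 1 21
f 19 21 20
f 20 21 22
f 20 22 4
f 21 1 23
f 21 23 22
f 22 23 24
f 22 24 4
f 23 1 25
f 23 25 24
f 24 25 26
f 24 26 4
f 25 1 2
f 25 2 26
f 26 2 3
f 26 3 4
f 27 64 43
f 64 38 67
f 43 67 32
f 64 67 43
f 27 43 39
f 43 32 44
f 39 44 28
f 43 44 39
f 27 39 48
f 39 28 49
f 48 49 34
f 39 49 48
f 27 48 60
f 48 34 63
f 60 63 37
f 48 63 60
f 27 60 64
f 60 37 68
f 64 68 38
f 60 68 64
f 28 44 55
f 44 32 58
f 55 58 36
f 44 58 55
f 32 67 45
f 67 38 66
f 45 66 31
f 67 66 45
f 38 68 65
f 68 37 61
f 65 61 29
f 68 61 65
f 37 63 62
f 63 34 50
f 62 50 33
f 63 50 62
f 34 49 54
f 49 28 51
f 54 51 35
f 49 51 54
f 30 56 42
f 56 36 57
f 42 57 31
f 56 57 42
f 30 42 40
f 42 31 41
f 40 41 29
f 42 41 40
f 30 40 47
f 40 29 46
f 47 46 33
f 40 46 47
f 30 47 52
f 47 33 53
f 52 53 35
f 47 53 52
f 30 52 56
f 52 35 59
f 56 59 36
f 52 59 56
f 31 57 45
f 57 36 58
f 45 58 32
f 57 58 45
f 29 41 65
f 41 31 66
f 65 66 38
f 41 66 65
f 33 46 62
f 46 29 61
f 62 61 37
f 46 61 62
f 35 53 54
f 53 33 50
f 54 50 34
f 53 50 54
f 36 59 55
f 59 35 51
f 55 51 28
f 59 51 55



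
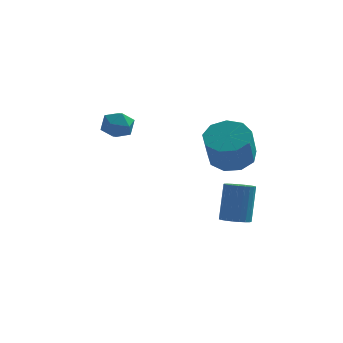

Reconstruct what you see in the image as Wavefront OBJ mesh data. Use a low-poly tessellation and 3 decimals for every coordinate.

v 2.46 -1.159 -0.076
v 3.128 -1.132 -0.123
v 3.227 -0.514 1.628
v 2.56 -0.541 1.676
v 3.053 -0.877 -0.209
v 3.153 -0.259 1.543
v 2.876 -0.671 -0.271
v 2.976 -0.054 1.48
v 2.627 -0.55 -0.3
v 2.726 0.068 1.452
v 2.349 -0.534 -0.29
v 2.449 0.084 1.462
v 2.09 -0.626 -0.243
v 2.19 -0.008 1.509
v 1.896 -0.81 -0.167
v 1.995 -0.192 1.585
v 1.799 -1.054 -0.075
v 1.898 -0.437 1.676
v 1.816 -1.317 0.017
v 1.915 -0.699 1.768
v 1.945 -1.552 0.092
v 2.044 -0.934 1.844
v 2.162 -1.719 0.139
v 2.262 -1.102 1.89
v 2.432 -1.79 0.148
v 2.531 -1.172 1.9
v 2.706 -1.751 0.119
v 2.806 -1.133 1.871
v 2.938 -1.61 0.056
v 3.037 -0.992 1.808
v 3.087 -1.391 -0.03
v 3.187 -0.773 1.722
v 1.883 2.246 2.234
v 2.891 2.491 2.453
v 2.804 1.5 3.965
v 1.797 1.254 3.746
v 2.446 2.982 2.749
v 2.36 1.99 4.261
v 1.738 3.128 2.804
v 1.652 2.136 4.316
v 1.098 2.861 2.593
v 1.011 1.869 4.104
v 0.825 2.307 2.213
v 0.739 1.315 3.725
v 1.048 1.724 1.844
v 0.961 0.732 3.355
v 1.661 1.385 1.657
v 1.574 0.393 3.168
v 2.378 1.449 1.74
v 2.292 0.458 3.252
v 2.864 1.886 2.055
v 2.777 0.895 3.566
v -3.71 3.077 3.501
v -3.149 3.207 4.085
v -3.071 1.973 3.135
v -2.51 2.103 3.719
v -3.276 1.896 3.925
v -3.671 2.579 4.152
v -2.549 2.601 3.068
v -2.944 3.284 3.295
v -2.431 2.914 3.817
v -2.881 2.478 4.347
v -3.339 2.702 2.873
v -3.789 2.266 3.403
f 2 1 5
f 2 5 3
f 3 5 6
f 3 6 4
f 5 1 7
f 5 7 6
f 6 7 8
f 6 8 4
f 7 1 9
f 7 9 8
f 8 9 10
f 8 10 4
f 9 1 11
f 9 11 10
f 10 11 12
f 10 12 4
f 11 1 13
f 11 13 12
f 12 13 14
f 12 14 4
f 13 1 15
f 13 15 14
f 14 15 16
f 14 16 4
f 15 1 17
f 15 17 16
f 16 17 18
f 16 18 4
f 17 1 19
f 17 19 18
f 18 19 20
f 18 20 4
f 19 1 21
f 19 21 20
f 20 21 22
f 20 22 4
f 21 1 23
f 21 23 22
f 22 23 24
f 22 24 4
f 23 1 25
f 23 25 24
f 24 25 26
f 24 26 4
f 25 1 27
f 25 27 26
f 26 27 28
f 26 28 4
f 27 1 29
f 27 29 28
f 28 29 30
f 28 30 4
f 29 1 31
f 29 31 30
f 30 31 32
f 30 32 4
f 31 1 2
f 31 2 32
f 32 2 3
f 32 3 4
f 34 33 37
f 34 37 35
f 35 37 38
f 35 38 36
f 37 33 39
f 37 39 38
f 38 39 40
f 38 40 36
f 39 33 41
f 39 41 40
f 40 41 42
f 40 42 36
f 41 33 43
f 41 43 42
f 42 43 44
f 42 44 36
f 43 33 45
f 43 45 44
f 44 45 46
f 44 46 36
f 45 33 47
f 45 47 46
f 46 47 48
f 46 48 36
f 47 33 49
f 47 49 48
f 48 49 50
f 48 50 36
f 49 33 51
f 49 51 50
f 50 51 52
f 50 52 36
f 51 33 34
f 51 34 52
f 52 34 35
f 52 35 36
f 53 64 58
f 53 58 54
f 53 54 60
f 53 60 63
f 53 63 64
f 54 58 62
f 58 64 57
f 64 63 55
f 63 60 59
f 60 54 61
f 56 62 57
f 56 57 55
f 56 55 59
f 56 59 61
f 56 61 62
f 57 62 58
f 55 57 64
f 59 55 63
f 61 59 60
f 62 61 54



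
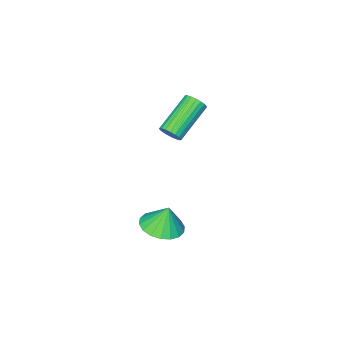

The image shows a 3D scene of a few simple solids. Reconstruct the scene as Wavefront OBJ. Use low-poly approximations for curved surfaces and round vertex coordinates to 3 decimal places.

v 1.311 -3.567 1.528
v 1.594 -3.514 1.996
v -0.107 -3.82 3.06
v -0.391 -3.873 2.592
v 1.53 -3.298 1.955
v -0.172 -3.604 3.019
v 1.427 -3.129 1.84
v -0.274 -3.435 2.904
v 1.305 -3.036 1.671
v -0.397 -3.342 2.735
v 1.183 -3.034 1.477
v -0.518 -3.34 2.541
v 1.084 -3.125 1.292
v -0.618 -3.431 2.356
v 1.024 -3.292 1.148
v -0.678 -3.598 2.212
v 1.013 -3.506 1.069
v -0.688 -3.812 2.134
v 1.054 -3.731 1.07
v -0.647 -4.037 2.134
v 1.139 -3.928 1.15
v -0.562 -4.234 2.214
v 1.254 -4.062 1.295
v -0.447 -4.368 2.359
v 1.379 -4.111 1.481
v -0.322 -4.417 2.545
v 1.492 -4.065 1.674
v -0.21 -4.371 2.738
v 1.573 -3.934 1.843
v -0.128 -4.24 2.907
v 1.61 -3.739 1.957
v -0.092 -4.045 3.021
v 2.202 -3.079 -3.787
v 2.732 -3.907 -3.554
v 1.978 -2.881 -2.573
v 3.044 -3.584 -3.549
v 3.19 -3.161 -3.591
v 3.14 -2.722 -3.672
v 2.904 -2.353 -3.775
v 2.53 -2.128 -3.882
v 2.09 -2.092 -3.969
v 1.673 -2.251 -4.02
v 1.361 -2.574 -4.025
v 1.215 -2.997 -3.983
v 1.265 -3.437 -3.902
v 1.5 -3.805 -3.798
v 1.875 -4.03 -3.692
v 2.314 -4.066 -3.605
f 2 1 5
f 2 5 3
f 3 5 6
f 3 6 4
f 5 1 7
f 5 7 6
f 6 7 8
f 6 8 4
f 7 1 9
f 7 9 8
f 8 9 10
f 8 10 4
f 9 1 11
f 9 11 10
f 10 11 12
f 10 12 4
f 11 1 13
f 11 13 12
f 12 13 14
f 12 14 4
f 13 1 15
f 13 15 14
f 14 15 16
f 14 16 4
f 15 1 17
f 15 17 16
f 16 17 18
f 16 18 4
f 17 1 19
f 17 19 18
f 18 19 20
f 18 20 4
f 19 1 21
f 19 21 20
f 20 21 22
f 20 22 4
f 21 1 23
f 21 23 22
f 22 23 24
f 22 24 4
f 23 1 25
f 23 25 24
f 24 25 26
f 24 26 4
f 25 1 27
f 25 27 26
f 26 27 28
f 26 28 4
f 27 1 29
f 27 29 28
f 28 29 30
f 28 30 4
f 29 1 31
f 29 31 30
f 30 31 32
f 30 32 4
f 31 1 2
f 31 2 32
f 32 2 3
f 32 3 4
f 34 33 36
f 34 36 35
f 36 33 37
f 36 37 35
f 37 33 38
f 37 38 35
f 38 33 39
f 38 39 35
f 39 33 40
f 39 40 35
f 40 33 41
f 40 41 35
f 41 33 42
f 41 42 35
f 42 33 43
f 42 43 35
f 43 33 44
f 43 44 35
f 44 33 45
f 44 45 35
f 45 33 46
f 45 46 35
f 46 33 47
f 46 47 35
f 47 33 48
f 47 48 35
f 48 33 34
f 48 34 35



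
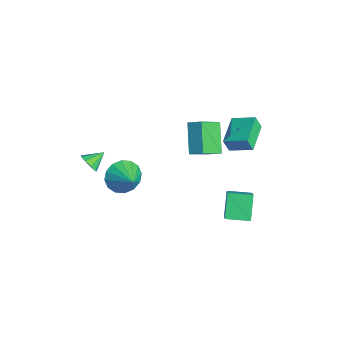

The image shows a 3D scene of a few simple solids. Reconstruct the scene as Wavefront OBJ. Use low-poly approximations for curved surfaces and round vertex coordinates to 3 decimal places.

v 2.469 2.372 2.702
v 2.392 2.047 3.537
v 0.926 3.398 2.959
v 0.849 3.072 3.794
v 3.251 3.428 3.186
v 3.174 3.102 4.021
v 1.708 4.453 3.443
v 1.631 4.128 4.278
v -1.759 -4.231 -0.528
v -1.367 -3.901 -0.974
v -1.961 -3.269 0.008
v -1.807 -3.91 -1.125
v -2.225 -4.069 -0.996
v -2.424 -4.304 -0.647
v -2.313 -4.506 -0.243
v -1.942 -4.579 0.028
v -1.485 -4.489 0.039
v -1.157 -4.279 -0.215
v -1.11 -4.047 -0.615
v 1.432 2.672 -2.111
v 2.66 2.273 -0.901
v 1.946 3.96 -2.208
v 3.174 3.561 -0.997
v 2.446 2.179 -3.303
v 3.674 1.78 -2.092
v 2.96 3.467 -3.399
v 4.188 3.068 -2.189
v 1.479 0.471 2.004
v 0.055 0.851 3.341
v 0.961 1.712 1.101
v -0.463 2.091 2.438
v 2.063 1.049 2.462
v 0.639 1.428 3.799
v 1.545 2.289 1.559
v 0.121 2.669 2.896
v -0.609 -2.613 -1.119
v -0.177 -2.138 -2
v 0.729 -2.427 -0.361
v -0.404 -1.715 -1.702
v -0.687 -1.534 -1.249
v -0.948 -1.642 -0.761
v -1.119 -2.01 -0.369
v -1.153 -2.539 -0.178
v -1.042 -3.089 -0.239
v -0.814 -3.511 -0.536
v -0.532 -3.693 -0.99
v -0.27 -3.585 -1.478
v -0.1 -3.217 -1.87
v -0.065 -2.687 -2.061
f 2 4 1
f 5 2 1
f 1 4 3
f 3 5 1
f 2 8 4
f 6 2 5
f 6 8 2
f 4 8 3
f 7 5 3
f 3 8 7
f 7 6 5
f 8 6 7
f 10 9 12
f 10 12 11
f 12 9 13
f 12 13 11
f 13 9 14
f 13 14 11
f 14 9 15
f 14 15 11
f 15 9 16
f 15 16 11
f 16 9 17
f 16 17 11
f 17 9 18
f 17 18 11
f 18 9 19
f 18 19 11
f 19 9 10
f 19 10 11
f 21 23 20
f 24 21 20
f 20 23 22
f 22 24 20
f 21 27 23
f 25 21 24
f 25 27 21
f 23 27 22
f 26 24 22
f 22 27 26
f 26 25 24
f 27 25 26
f 29 31 28
f 32 29 28
f 28 31 30
f 30 32 28
f 29 35 31
f 33 29 32
f 33 35 29
f 31 35 30
f 34 32 30
f 30 35 34
f 34 33 32
f 35 33 34
f 37 36 39
f 37 39 38
f 39 36 40
f 39 40 38
f 40 36 41
f 40 41 38
f 41 36 42
f 41 42 38
f 42 36 43
f 42 43 38
f 43 36 44
f 43 44 38
f 44 36 45
f 44 45 38
f 45 36 46
f 45 46 38
f 46 36 47
f 46 47 38
f 47 36 48
f 47 48 38
f 48 36 49
f 48 49 38
f 49 36 37
f 49 37 38



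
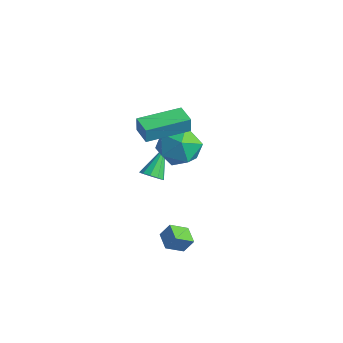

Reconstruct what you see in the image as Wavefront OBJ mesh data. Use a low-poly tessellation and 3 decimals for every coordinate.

v -2.214 3.055 0.389
v -1.452 2.54 -0.445
v -2.488 1.26 1.245
v -1.726 0.745 0.411
v -1.274 1.516 1.272
v -1.105 2.625 0.743
v -2.835 1.175 0.057
v -2.666 2.284 -0.472
v -1.836 1.379 -0.65
v -0.872 1.589 0.101
v -3.068 2.211 0.699
v -2.104 2.421 1.45
v -1.62 -0.745 3.054
v -1.574 -0.784 3.882
v -1.116 1.385 3.127
v -1.07 1.346 3.954
v -0.59 -0.986 2.986
v -0.544 -1.025 3.813
v -0.086 1.144 3.058
v -0.04 1.105 3.886
v 1.433 -0.397 -3.711
v 1.209 -1.267 -3.167
v 0.552 -0.059 -3.535
v 0.327 -0.93 -2.992
v 1.713 -0.03 -3.008
v 1.488 -0.901 -2.465
v 0.831 0.307 -2.833
v 0.607 -0.563 -2.289
v -2.851 0.954 -1.918
v -2.289 0.908 -1.637
v -3.389 2.166 -0.642
v -2.269 1.194 -1.901
v -2.471 1.389 -2.17
v -2.818 1.418 -2.344
v -3.178 1.27 -2.355
v -3.413 1.001 -2.199
v -3.434 0.715 -1.936
v -3.232 0.52 -1.666
v -2.884 0.491 -1.493
v -2.525 0.639 -1.482
f 1 12 6
f 1 6 2
f 1 2 8
f 1 8 11
f 1 11 12
f 2 6 10
f 6 12 5
f 12 11 3
f 11 8 7
f 8 2 9
f 4 10 5
f 4 5 3
f 4 3 7
f 4 7 9
f 4 9 10
f 5 10 6
f 3 5 12
f 7 3 11
f 9 7 8
f 10 9 2
f 14 16 13
f 17 14 13
f 13 16 15
f 15 17 13
f 14 20 16
f 18 14 17
f 18 20 14
f 16 20 15
f 19 17 15
f 15 20 19
f 19 18 17
f 20 18 19
f 22 24 21
f 25 22 21
f 21 24 23
f 23 25 21
f 22 28 24
f 26 22 25
f 26 28 22
f 24 28 23
f 27 25 23
f 23 28 27
f 27 26 25
f 28 26 27
f 30 29 32
f 30 32 31
f 32 29 33
f 32 33 31
f 33 29 34
f 33 34 31
f 34 29 35
f 34 35 31
f 35 29 36
f 35 36 31
f 36 29 37
f 36 37 31
f 37 29 38
f 37 38 31
f 38 29 39
f 38 39 31
f 39 29 40
f 39 40 31
f 40 29 30
f 40 30 31



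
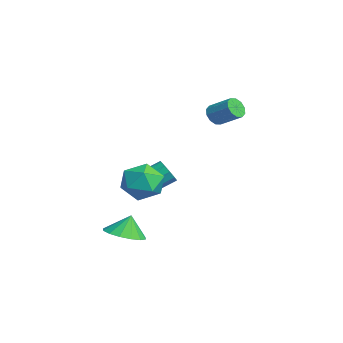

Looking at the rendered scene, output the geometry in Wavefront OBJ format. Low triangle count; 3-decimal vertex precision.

v -2.409 -0.979 -2.343
v -1.978 -0.661 -2.868
v -1.96 0.616 -2.082
v -2.391 0.299 -1.557
v -2.421 -0.585 -2.982
v -2.403 0.692 -2.195
v -2.859 -0.66 -2.851
v -2.842 0.617 -2.065
v -3.126 -0.856 -2.526
v -3.108 0.421 -1.74
v -3.118 -1.099 -2.132
v -3.101 0.178 -1.345
v -2.84 -1.296 -1.818
v -2.822 -0.019 -1.032
v -2.397 -1.372 -1.705
v -2.379 -0.095 -0.918
v -1.958 -1.297 -1.835
v -1.941 -0.02 -1.049
v -1.692 -1.101 -2.16
v -1.674 0.176 -1.374
v -1.699 -0.858 -2.555
v -1.682 0.419 -1.768
v 0.009 -0.806 -0.929
v 1.131 -0.699 -0.521
v 0.349 -2.661 -1.379
v 1.471 -2.554 -0.971
v 0.55 -2.522 -0.205
v 0.339 -1.375 0.073
v 1.141 -1.985 -1.973
v 0.93 -0.838 -1.695
v 1.83 -1.428 -1.166
v 1.465 -1.759 -0.074
v 0.015 -1.601 -1.826
v -0.35 -1.932 -0.734
v -4.185 3.092 1.401
v -3.712 3.005 0.934
v -2.822 3.881 1.672
v -3.295 3.968 2.139
v -3.942 3.332 0.824
v -3.052 4.207 1.562
v -4.265 3.567 0.935
v -3.375 4.442 1.673
v -4.557 3.621 1.223
v -3.667 4.496 1.961
v -4.707 3.473 1.58
v -3.817 4.348 2.318
v -4.658 3.179 1.868
v -3.768 4.055 2.606
v -4.428 2.853 1.978
v -3.538 3.728 2.716
v -4.105 2.618 1.867
v -3.215 3.493 2.605
v -3.813 2.564 1.579
v -2.923 3.439 2.317
v -3.663 2.712 1.222
v -2.773 3.587 1.96
v 1.075 -2.635 -4.156
v 1.971 -2.037 -4.232
v 0.925 -2.265 -3.024
v 1.557 -1.699 -4.398
v 1.014 -1.613 -4.498
v 0.487 -1.8 -4.507
v 0.118 -2.211 -4.422
v 0.005 -2.736 -4.265
v 0.179 -3.233 -4.079
v 0.593 -3.571 -3.914
v 1.137 -3.657 -3.813
v 1.663 -3.47 -3.805
v 2.032 -3.059 -3.89
v 2.145 -2.534 -4.047
f 2 1 5
f 2 5 3
f 3 5 6
f 3 6 4
f 5 1 7
f 5 7 6
f 6 7 8
f 6 8 4
f 7 1 9
f 7 9 8
f 8 9 10
f 8 10 4
f 9 1 11
f 9 11 10
f 10 11 12
f 10 12 4
f 11 1 13
f 11 13 12
f 12 13 14
f 12 14 4
f 13 1 15
f 13 15 14
f 14 15 16
f 14 16 4
f 15 1 17
f 15 17 16
f 16 17 18
f 16 18 4
f 17 1 19
f 17 19 18
f 18 19 20
f 18 20 4
f 19 1 21
f 19 21 20
f 20 21 22
f 20 22 4
f 21 1 2
f 21 2 22
f 22 2 3
f 22 3 4
f 23 34 28
f 23 28 24
f 23 24 30
f 23 30 33
f 23 33 34
f 24 28 32
f 28 34 27
f 34 33 25
f 33 30 29
f 30 24 31
f 26 32 27
f 26 27 25
f 26 25 29
f 26 29 31
f 26 31 32
f 27 32 28
f 25 27 34
f 29 25 33
f 31 29 30
f 32 31 24
f 36 35 39
f 36 39 37
f 37 39 40
f 37 40 38
f 39 35 41
f 39 41 40
f 40 41 42
f 40 42 38
f 41 35 43
f 41 43 42
f 42 43 44
f 42 44 38
f 43 35 45
f 43 45 44
f 44 45 46
f 44 46 38
f 45 35 47
f 45 47 46
f 46 47 48
f 46 48 38
f 47 35 49
f 47 49 48
f 48 49 50
f 48 50 38
f 49 35 51
f 49 51 50
f 50 51 52
f 50 52 38
f 51 35 53
f 51 53 52
f 52 53 54
f 52 54 38
f 53 35 55
f 53 55 54
f 54 55 56
f 54 56 38
f 55 35 36
f 55 36 56
f 56 36 37
f 56 37 38
f 58 57 60
f 58 60 59
f 60 57 61
f 60 61 59
f 61 57 62
f 61 62 59
f 62 57 63
f 62 63 59
f 63 57 64
f 63 64 59
f 64 57 65
f 64 65 59
f 65 57 66
f 65 66 59
f 66 57 67
f 66 67 59
f 67 57 68
f 67 68 59
f 68 57 69
f 68 69 59
f 69 57 70
f 69 70 59
f 70 57 58
f 70 58 59



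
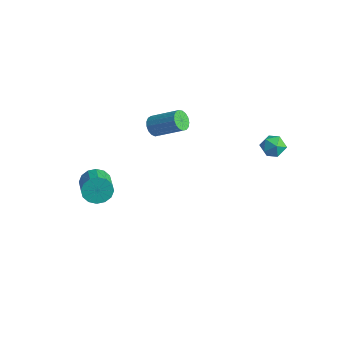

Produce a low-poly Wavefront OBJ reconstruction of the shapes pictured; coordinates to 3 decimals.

v -4.381 1.276 0.953
v -4.142 1.529 0.428
v -2.839 2.277 1.382
v -3.079 2.024 1.907
v -4.335 1.738 0.527
v -3.032 2.486 1.482
v -4.539 1.841 0.724
v -3.236 2.59 1.679
v -4.706 1.815 0.973
v -3.404 2.564 1.928
v -4.799 1.665 1.218
v -3.497 2.414 2.173
v -4.797 1.426 1.402
v -3.494 2.175 2.356
v -4.699 1.153 1.483
v -3.396 1.901 2.437
v -4.528 0.907 1.442
v -3.226 1.656 2.397
v -4.324 0.747 1.29
v -3.022 1.495 2.244
v -4.133 0.707 1.06
v -2.83 1.455 2.015
v -3.999 0.797 0.806
v -2.696 1.546 1.76
v -3.952 0.998 0.585
v -2.649 1.746 1.54
v -4.004 1.262 0.449
v -2.701 2.01 1.403
v 2.322 3.694 3.44
v 2.831 3.735 2.925
v 1.709 2.945 2.775
v 2.218 2.986 2.26
v 2.366 2.658 2.89
v 2.744 3.121 3.301
v 1.796 3.559 2.399
v 2.174 4.022 2.81
v 2.506 3.652 2.281
v 2.858 3.095 2.585
v 1.682 3.585 3.115
v 2.034 3.028 3.419
v -3.979 -2.867 -0.833
v -3.553 -2.746 -1.523
v -2.475 -3.433 -0.977
v -2.901 -3.553 -0.287
v -3.463 -2.411 -1.278
v -2.385 -3.098 -0.732
v -3.512 -2.198 -0.914
v -2.434 -2.885 -0.369
v -3.686 -2.164 -0.529
v -2.607 -2.851 0.017
v -3.938 -2.318 -0.224
v -2.86 -3.005 0.321
v -4.202 -2.62 -0.083
v -3.123 -3.307 0.463
v -4.405 -2.987 -0.143
v -3.327 -3.674 0.403
v -4.495 -3.322 -0.388
v -3.417 -4.009 0.158
v -4.446 -3.535 -0.751
v -3.368 -4.222 -0.206
v -4.273 -3.569 -1.137
v -3.194 -4.256 -0.591
v -4.02 -3.415 -1.441
v -2.942 -4.102 -0.896
v -3.757 -3.113 -1.583
v -2.678 -3.8 -1.037
f 2 1 5
f 2 5 3
f 3 5 6
f 3 6 4
f 5 1 7
f 5 7 6
f 6 7 8
f 6 8 4
f 7 1 9
f 7 9 8
f 8 9 10
f 8 10 4
f 9 1 11
f 9 11 10
f 10 11 12
f 10 12 4
f 11 1 13
f 11 13 12
f 12 13 14
f 12 14 4
f 13 1 15
f 13 15 14
f 14 15 16
f 14 16 4
f 15 1 17
f 15 17 16
f 16 17 18
f 16 18 4
f 17 1 19
f 17 19 18
f 18 19 20
f 18 20 4
f 19 1 21
f 19 21 20
f 20 21 22
f 20 22 4
f 21 1 23
f 21 23 22
f 22 23 24
f 22 24 4
f 23 1 25
f 23 25 24
f 24 25 26
f 24 26 4
f 25 1 27
f 25 27 26
f 26 27 28
f 26 28 4
f 27 1 2
f 27 2 28
f 28 2 3
f 28 3 4
f 29 40 34
f 29 34 30
f 29 30 36
f 29 36 39
f 29 39 40
f 30 34 38
f 34 40 33
f 40 39 31
f 39 36 35
f 36 30 37
f 32 38 33
f 32 33 31
f 32 31 35
f 32 35 37
f 32 37 38
f 33 38 34
f 31 33 40
f 35 31 39
f 37 35 36
f 38 37 30
f 42 41 45
f 42 45 43
f 43 45 46
f 43 46 44
f 45 41 47
f 45 47 46
f 46 47 48
f 46 48 44
f 47 41 49
f 47 49 48
f 48 49 50
f 48 50 44
f 49 41 51
f 49 51 50
f 50 51 52
f 50 52 44
f 51 41 53
f 51 53 52
f 52 53 54
f 52 54 44
f 53 41 55
f 53 55 54
f 54 55 56
f 54 56 44
f 55 41 57
f 55 57 56
f 56 57 58
f 56 58 44
f 57 41 59
f 57 59 58
f 58 59 60
f 58 60 44
f 59 41 61
f 59 61 60
f 60 61 62
f 60 62 44
f 61 41 63
f 61 63 62
f 62 63 64
f 62 64 44
f 63 41 65
f 63 65 64
f 64 65 66
f 64 66 44
f 65 41 42
f 65 42 66
f 66 42 43
f 66 43 44



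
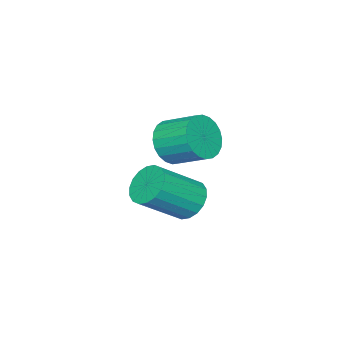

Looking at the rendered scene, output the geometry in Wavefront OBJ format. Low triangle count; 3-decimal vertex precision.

v 1.366 0.442 0.087
v 1.887 0.201 -0.657
v 3.415 -0.584 0.669
v 2.894 -0.342 1.413
v 2.017 0.59 -0.575
v 3.545 -0.195 0.751
v 2.017 0.95 -0.362
v 3.545 0.166 0.964
v 1.888 1.21 -0.061
v 3.416 0.425 1.265
v 1.656 1.317 0.27
v 3.184 0.533 1.596
v 1.367 1.252 0.565
v 2.895 0.467 1.891
v 1.077 1.026 0.765
v 2.605 0.241 2.091
v 0.845 0.684 0.831
v 2.373 -0.101 2.157
v 0.715 0.295 0.749
v 2.243 -0.49 2.075
v 0.715 -0.066 0.536
v 2.243 -0.85 1.862
v 0.844 -0.325 0.235
v 2.372 -1.11 1.561
v 1.076 -0.433 -0.096
v 2.604 -1.217 1.23
v 1.365 -0.367 -0.391
v 2.893 -1.152 0.935
v 1.655 -0.141 -0.591
v 3.183 -0.926 0.735
v -1.556 -2.607 0.713
v -0.611 -2.78 1.226
v -0.758 -1.286 2.001
v -1.704 -1.113 1.487
v -0.478 -2.584 0.873
v -0.626 -1.089 1.648
v -0.51 -2.391 0.495
v -0.658 -0.897 1.27
v -0.701 -2.231 0.151
v -0.849 -0.737 0.926
v -1.022 -2.129 -0.109
v -1.17 -0.634 0.666
v -1.425 -2.099 -0.243
v -1.572 -0.604 0.532
v -1.847 -2.147 -0.231
v -1.995 -0.652 0.543
v -2.225 -2.264 -0.076
v -2.373 -0.77 0.698
v -2.502 -2.434 0.199
v -2.649 -0.94 0.974
v -2.634 -2.631 0.552
v -2.782 -1.136 1.327
v -2.602 -2.823 0.93
v -2.75 -1.329 1.705
v -2.411 -2.983 1.274
v -2.559 -1.489 2.049
v -2.09 -3.086 1.534
v -2.238 -1.591 2.309
v -1.688 -3.116 1.668
v -1.835 -1.621 2.443
v -1.265 -3.068 1.657
v -1.413 -1.573 2.431
v -0.887 -2.95 1.502
v -1.035 -1.456 2.276
f 2 1 5
f 2 5 3
f 3 5 6
f 3 6 4
f 5 1 7
f 5 7 6
f 6 7 8
f 6 8 4
f 7 1 9
f 7 9 8
f 8 9 10
f 8 10 4
f 9 1 11
f 9 11 10
f 10 11 12
f 10 12 4
f 11 1 13
f 11 13 12
f 12 13 14
f 12 14 4
f 13 1 15
f 13 15 14
f 14 15 16
f 14 16 4
f 15 1 17
f 15 17 16
f 16 17 18
f 16 18 4
f 17 1 19
f 17 19 18
f 18 19 20
f 18 20 4
f 19 1 21
f 19 21 20
f 20 21 22
f 20 22 4
f 21 1 23
f 21 23 22
f 22 23 24
f 22 24 4
f 23 1 25
f 23 25 24
f 24 25 26
f 24 26 4
f 25 1 27
f 25 27 26
f 26 27 28
f 26 28 4
f 27 1 29
f 27 29 28
f 28 29 30
f 28 30 4
f 29 1 2
f 29 2 30
f 30 2 3
f 30 3 4
f 32 31 35
f 32 35 33
f 33 35 36
f 33 36 34
f 35 31 37
f 35 37 36
f 36 37 38
f 36 38 34
f 37 31 39
f 37 39 38
f 38 39 40
f 38 40 34
f 39 31 41
f 39 41 40
f 40 41 42
f 40 42 34
f 41 31 43
f 41 43 42
f 42 43 44
f 42 44 34
f 43 31 45
f 43 45 44
f 44 45 46
f 44 46 34
f 45 31 47
f 45 47 46
f 46 47 48
f 46 48 34
f 47 31 49
f 47 49 48
f 48 49 50
f 48 50 34
f 49 31 51
f 49 51 50
f 50 51 52
f 50 52 34
f 51 31 53
f 51 53 52
f 52 53 54
f 52 54 34
f 53 31 55
f 53 55 54
f 54 55 56
f 54 56 34
f 55 31 57
f 55 57 56
f 56 57 58
f 56 58 34
f 57 31 59
f 57 59 58
f 58 59 60
f 58 60 34
f 59 31 61
f 59 61 60
f 60 61 62
f 60 62 34
f 61 31 63
f 61 63 62
f 62 63 64
f 62 64 34
f 63 31 32
f 63 32 64
f 64 32 33
f 64 33 34



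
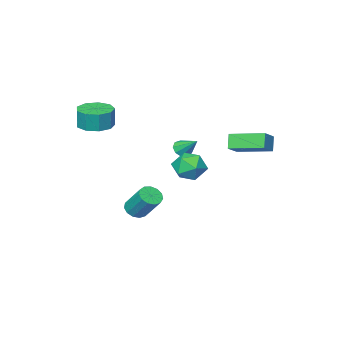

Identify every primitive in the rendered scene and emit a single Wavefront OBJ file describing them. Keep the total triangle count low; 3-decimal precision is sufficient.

v -2.691 0.611 -0.099
v -3.05 0.227 0.728
v -3.69 2.318 0.259
v -4.049 1.935 1.086
v -1.771 1.025 0.494
v -2.13 0.642 1.321
v -2.77 2.733 0.852
v -3.129 2.349 1.679
v 0.926 -3.296 -4.698
v 1.61 -3.157 -4.762
v 1.497 -1.965 -3.365
v 0.814 -2.104 -3.302
v 1.422 -2.901 -4.996
v 1.309 -1.708 -3.599
v 1.077 -2.77 -5.135
v 0.964 -1.578 -3.738
v 0.684 -2.807 -5.136
v 0.571 -1.614 -3.739
v 0.368 -2.998 -4.998
v 0.255 -1.806 -3.601
v 0.23 -3.285 -4.764
v 0.117 -2.092 -3.368
v 0.312 -3.575 -4.51
v 0.2 -2.382 -3.113
v 0.59 -3.776 -4.316
v 0.477 -2.584 -2.919
v 0.975 -3.825 -4.243
v 0.862 -2.633 -2.846
v 1.344 -3.707 -4.314
v 1.231 -2.514 -2.918
v 1.58 -3.457 -4.508
v 1.468 -2.265 -3.111
v -1.07 0.294 -1.011
v -0.282 0.213 -1.653
v -0.518 -1.013 -0.167
v 0.27 -1.094 -0.809
v 0.216 -0.304 -0.167
v -0.126 0.503 -0.688
v -0.674 -1.303 -1.132
v -1.016 -0.496 -1.653
v -0.037 -0.775 -1.728
v 0.513 -0.157 -1.131
v -1.313 -0.643 -0.689
v -0.763 -0.025 -0.092
v 3.56 -3.102 2.146
v 4.146 -3.9 2.17
v 4.187 -3.835 3.338
v 3.6 -3.038 3.314
v 4.521 -3.338 2.126
v 4.562 -3.273 3.293
v 4.446 -2.666 2.091
v 4.487 -2.601 3.258
v 3.957 -2.198 2.082
v 3.998 -2.133 3.25
v 3.281 -2.153 2.103
v 3.322 -2.088 3.271
v 2.736 -2.553 2.145
v 2.777 -2.488 3.312
v 2.576 -3.209 2.187
v 2.617 -3.145 3.354
v 2.876 -3.816 2.21
v 2.917 -3.751 3.377
v 3.496 -4.089 2.203
v 3.537 -4.024 3.371
v -1.192 -2.044 -0.404
v -0.857 -1.704 -0.768
v -1.328 -0.956 0.484
v -1.253 -1.671 -0.87
v -1.62 -1.811 -0.754
v -1.788 -2.061 -0.474
v -1.676 -2.302 -0.161
v -1.338 -2.422 0.038
v -0.932 -2.366 0.031
v -0.647 -2.158 -0.18
v -0.617 -1.897 -0.495
f 2 4 1
f 5 2 1
f 1 4 3
f 3 5 1
f 2 8 4
f 6 2 5
f 6 8 2
f 4 8 3
f 7 5 3
f 3 8 7
f 7 6 5
f 8 6 7
f 10 9 13
f 10 13 11
f 11 13 14
f 11 14 12
f 13 9 15
f 13 15 14
f 14 15 16
f 14 16 12
f 15 9 17
f 15 17 16
f 16 17 18
f 16 18 12
f 17 9 19
f 17 19 18
f 18 19 20
f 18 20 12
f 19 9 21
f 19 21 20
f 20 21 22
f 20 22 12
f 21 9 23
f 21 23 22
f 22 23 24
f 22 24 12
f 23 9 25
f 23 25 24
f 24 25 26
f 24 26 12
f 25 9 27
f 25 27 26
f 26 27 28
f 26 28 12
f 27 9 29
f 27 29 28
f 28 29 30
f 28 30 12
f 29 9 31
f 29 31 30
f 30 31 32
f 30 32 12
f 31 9 10
f 31 10 32
f 32 10 11
f 32 11 12
f 33 44 38
f 33 38 34
f 33 34 40
f 33 40 43
f 33 43 44
f 34 38 42
f 38 44 37
f 44 43 35
f 43 40 39
f 40 34 41
f 36 42 37
f 36 37 35
f 36 35 39
f 36 39 41
f 36 41 42
f 37 42 38
f 35 37 44
f 39 35 43
f 41 39 40
f 42 41 34
f 46 45 49
f 46 49 47
f 47 49 50
f 47 50 48
f 49 45 51
f 49 51 50
f 50 51 52
f 50 52 48
f 51 45 53
f 51 53 52
f 52 53 54
f 52 54 48
f 53 45 55
f 53 55 54
f 54 55 56
f 54 56 48
f 55 45 57
f 55 57 56
f 56 57 58
f 56 58 48
f 57 45 59
f 57 59 58
f 58 59 60
f 58 60 48
f 59 45 61
f 59 61 60
f 60 61 62
f 60 62 48
f 61 45 63
f 61 63 62
f 62 63 64
f 62 64 48
f 63 45 46
f 63 46 64
f 64 46 47
f 64 47 48
f 66 65 68
f 66 68 67
f 68 65 69
f 68 69 67
f 69 65 70
f 69 70 67
f 70 65 71
f 70 71 67
f 71 65 72
f 71 72 67
f 72 65 73
f 72 73 67
f 73 65 74
f 73 74 67
f 74 65 75
f 74 75 67
f 75 65 66
f 75 66 67



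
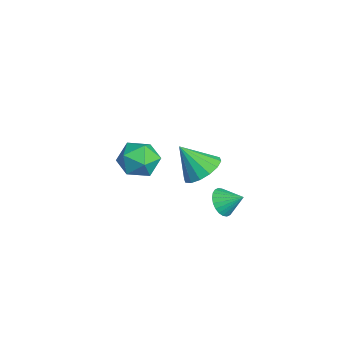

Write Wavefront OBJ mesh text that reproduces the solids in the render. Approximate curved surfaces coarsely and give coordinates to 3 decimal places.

v 0.6 1.04 -2.628
v 1.208 0.57 -2.495
v 1.1 1.86 -2.012
v 1.295 0.709 -2.751
v 1.277 0.898 -2.989
v 1.155 1.11 -3.171
v 0.949 1.31 -3.271
v 0.69 1.47 -3.273
v 0.417 1.564 -3.176
v 0.172 1.579 -2.996
v -0.008 1.511 -2.76
v -0.095 1.372 -2.504
v -0.077 1.182 -2.267
v 0.045 0.971 -2.084
v 0.251 0.771 -1.985
v 0.51 0.611 -1.983
v 0.783 0.517 -2.079
v 1.028 0.502 -2.259
v 2.318 -3.279 2.731
v 2.914 -2.513 2.453
v 3.526 -3.887 3.647
v 4.122 -3.121 3.369
v 3.33 -2.951 3.971
v 2.583 -2.575 3.404
v 3.857 -3.825 2.696
v 3.11 -3.449 2.129
v 3.865 -2.851 2.431
v 3.539 -2.311 3.219
v 2.901 -4.089 2.881
v 2.575 -3.549 3.669
v -1.452 0.592 -1.946
v -0.802 1.126 -1.335
v -1.968 -0.372 -0.554
v -1.266 1.399 -1.318
v -1.779 1.456 -1.469
v -2.205 1.281 -1.748
v -2.429 0.922 -2.08
v -2.392 0.474 -2.376
v -2.102 0.058 -2.557
v -1.639 -0.215 -2.574
v -1.125 -0.272 -2.423
v -0.699 -0.097 -2.144
v -0.475 0.262 -1.812
v -0.513 0.71 -1.516
f 2 1 4
f 2 4 3
f 4 1 5
f 4 5 3
f 5 1 6
f 5 6 3
f 6 1 7
f 6 7 3
f 7 1 8
f 7 8 3
f 8 1 9
f 8 9 3
f 9 1 10
f 9 10 3
f 10 1 11
f 10 11 3
f 11 1 12
f 11 12 3
f 12 1 13
f 12 13 3
f 13 1 14
f 13 14 3
f 14 1 15
f 14 15 3
f 15 1 16
f 15 16 3
f 16 1 17
f 16 17 3
f 17 1 18
f 17 18 3
f 18 1 2
f 18 2 3
f 19 30 24
f 19 24 20
f 19 20 26
f 19 26 29
f 19 29 30
f 20 24 28
f 24 30 23
f 30 29 21
f 29 26 25
f 26 20 27
f 22 28 23
f 22 23 21
f 22 21 25
f 22 25 27
f 22 27 28
f 23 28 24
f 21 23 30
f 25 21 29
f 27 25 26
f 28 27 20
f 32 31 34
f 32 34 33
f 34 31 35
f 34 35 33
f 35 31 36
f 35 36 33
f 36 31 37
f 36 37 33
f 37 31 38
f 37 38 33
f 38 31 39
f 38 39 33
f 39 31 40
f 39 40 33
f 40 31 41
f 40 41 33
f 41 31 42
f 41 42 33
f 42 31 43
f 42 43 33
f 43 31 44
f 43 44 33
f 44 31 32
f 44 32 33

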